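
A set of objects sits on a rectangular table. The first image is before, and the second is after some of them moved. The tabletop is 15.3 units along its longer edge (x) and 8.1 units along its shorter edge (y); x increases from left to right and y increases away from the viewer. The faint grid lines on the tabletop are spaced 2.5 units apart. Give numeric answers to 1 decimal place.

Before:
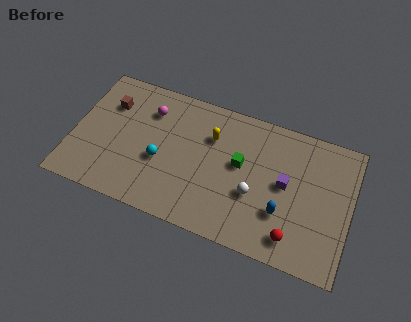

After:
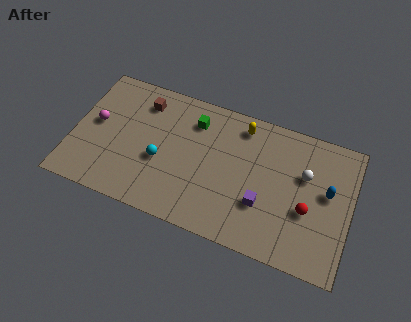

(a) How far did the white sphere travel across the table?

3.3

The white sphere was near (10.1, 3.1) before and (12.7, 5.2) after, so it travelled √(2.6² + 2.1²) ≈ 3.3 units.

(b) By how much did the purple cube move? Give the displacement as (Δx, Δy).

(-1.1, -1.6)

The purple cube was at about (11.7, 4.3) and moved to about (10.6, 2.7).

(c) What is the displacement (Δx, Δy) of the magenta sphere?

(-2.8, -1.7)

The magenta sphere was at about (4.0, 6.1) and moved to about (1.2, 4.4).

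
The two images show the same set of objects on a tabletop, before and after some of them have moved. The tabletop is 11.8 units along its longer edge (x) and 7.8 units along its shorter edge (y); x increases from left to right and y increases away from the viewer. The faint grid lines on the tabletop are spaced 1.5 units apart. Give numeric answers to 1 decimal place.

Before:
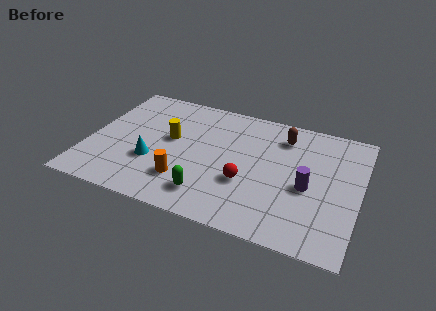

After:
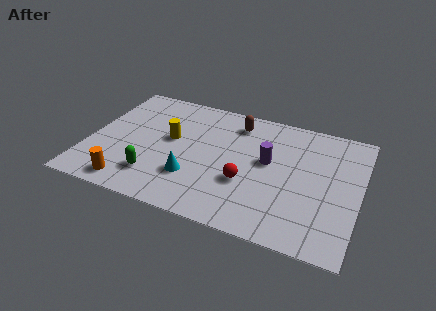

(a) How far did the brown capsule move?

2.1

The brown capsule moved from about (8.3, 6.2) to (6.2, 6.4), a distance of √(2.1² + 0.2²) ≈ 2.1.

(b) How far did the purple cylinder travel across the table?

2.1

The purple cylinder was near (9.6, 3.4) before and (7.8, 4.4) after, so it travelled √(1.8² + 1.0²) ≈ 2.1 units.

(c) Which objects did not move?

the yellow cylinder and the red sphere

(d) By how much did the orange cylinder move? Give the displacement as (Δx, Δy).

(-2.3, -1.0)

The orange cylinder was at about (4.4, 2.0) and moved to about (2.1, 1.0).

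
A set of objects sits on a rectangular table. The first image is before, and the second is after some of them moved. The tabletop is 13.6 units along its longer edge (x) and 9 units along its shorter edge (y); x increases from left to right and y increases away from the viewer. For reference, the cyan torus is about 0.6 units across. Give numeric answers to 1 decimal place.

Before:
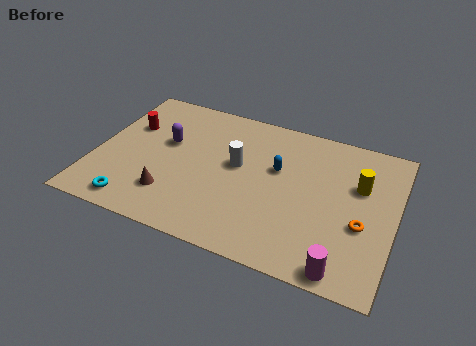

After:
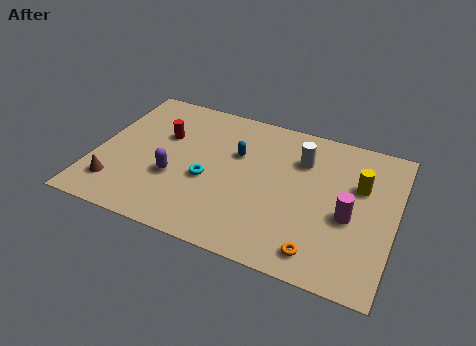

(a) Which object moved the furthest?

the cyan torus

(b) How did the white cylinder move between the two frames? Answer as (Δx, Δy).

(2.8, 1.4)

The white cylinder started near (6.4, 5.1) and ended near (9.2, 6.5).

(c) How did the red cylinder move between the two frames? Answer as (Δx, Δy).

(1.6, -0.1)

The red cylinder started near (1.3, 5.9) and ended near (2.9, 5.8).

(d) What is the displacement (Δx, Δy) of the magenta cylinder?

(0.0, 3.0)

The magenta cylinder started near (11.6, 0.8) and ended near (11.6, 3.8).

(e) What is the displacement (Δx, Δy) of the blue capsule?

(-1.9, 0.3)

From the two frames, the blue capsule sits at roughly (8.2, 5.5) before and (6.3, 5.8) after.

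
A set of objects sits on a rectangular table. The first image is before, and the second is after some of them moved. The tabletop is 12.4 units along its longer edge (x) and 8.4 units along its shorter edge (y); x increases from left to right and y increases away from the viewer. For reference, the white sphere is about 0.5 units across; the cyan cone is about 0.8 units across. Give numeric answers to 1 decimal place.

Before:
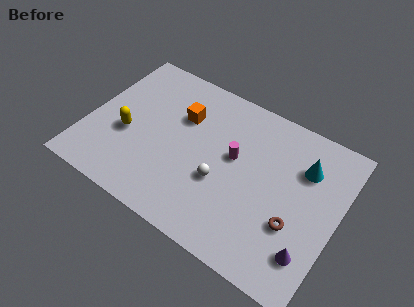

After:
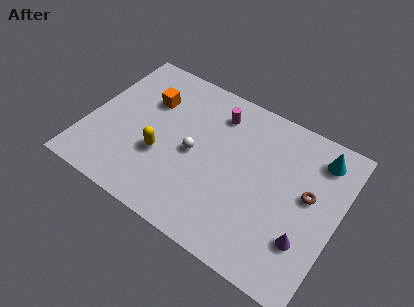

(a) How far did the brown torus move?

1.8

From (10.5, 2.9) to (10.9, 4.7), the brown torus covered √(0.4² + 1.8²) ≈ 1.8 units.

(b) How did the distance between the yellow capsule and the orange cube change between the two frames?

-0.4

They were about 3.3 units apart before and 2.9 after — 0.4 units closer together.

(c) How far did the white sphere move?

1.7

From (6.8, 3.2) to (5.3, 4.0), the white sphere covered √(1.5² + 0.8²) ≈ 1.7 units.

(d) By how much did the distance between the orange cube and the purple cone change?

+1.1

Before: roughly 8.0 units apart; after: 9.1. That's 1.1 units further apart.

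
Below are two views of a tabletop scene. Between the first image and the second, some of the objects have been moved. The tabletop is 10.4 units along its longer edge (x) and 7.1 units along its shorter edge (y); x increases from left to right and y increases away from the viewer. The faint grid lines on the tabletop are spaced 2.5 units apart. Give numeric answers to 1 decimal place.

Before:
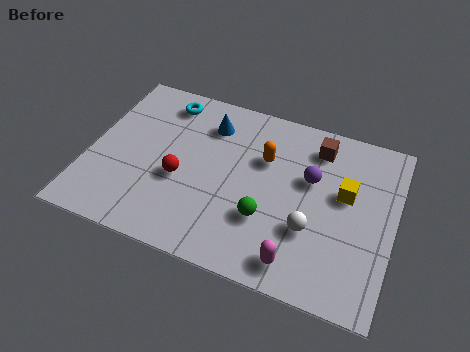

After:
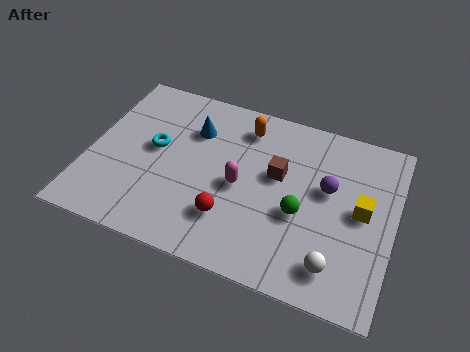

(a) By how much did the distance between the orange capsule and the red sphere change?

+0.7

Before: roughly 3.2 units apart; after: 3.9. That's 0.7 units further apart.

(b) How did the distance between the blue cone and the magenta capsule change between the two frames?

-3.2

They were about 5.7 units apart before and 2.5 after — 3.2 units closer together.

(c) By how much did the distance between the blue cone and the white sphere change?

+1.5

Before: roughly 4.9 units apart; after: 6.4. That's 1.5 units further apart.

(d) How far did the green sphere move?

1.3

The green sphere moved from about (6.2, 2.3) to (7.3, 2.9), a distance of √(1.1² + 0.6²) ≈ 1.3.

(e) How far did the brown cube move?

2.0

The brown cube moved from about (7.6, 5.8) to (6.4, 4.2), a distance of √(1.2² + 1.6²) ≈ 2.0.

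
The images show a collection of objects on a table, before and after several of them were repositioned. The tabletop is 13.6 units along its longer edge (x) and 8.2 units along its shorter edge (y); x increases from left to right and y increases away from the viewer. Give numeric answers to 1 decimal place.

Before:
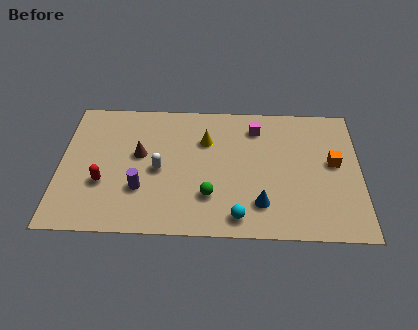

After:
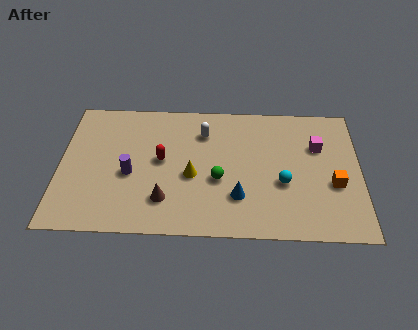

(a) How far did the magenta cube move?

3.0

From (8.9, 6.6) to (11.7, 5.5), the magenta cube covered √(2.8² + 1.1²) ≈ 3.0 units.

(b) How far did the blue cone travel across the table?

1.1

From (9.1, 1.9) to (8.1, 2.3), the blue cone covered √(1.0² + 0.4²) ≈ 1.1 units.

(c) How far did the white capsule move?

3.1

From (4.5, 3.8) to (6.5, 6.2), the white capsule covered √(2.0² + 2.4²) ≈ 3.1 units.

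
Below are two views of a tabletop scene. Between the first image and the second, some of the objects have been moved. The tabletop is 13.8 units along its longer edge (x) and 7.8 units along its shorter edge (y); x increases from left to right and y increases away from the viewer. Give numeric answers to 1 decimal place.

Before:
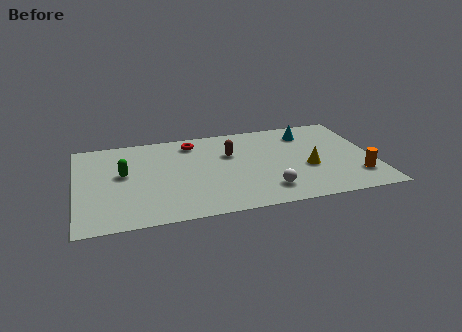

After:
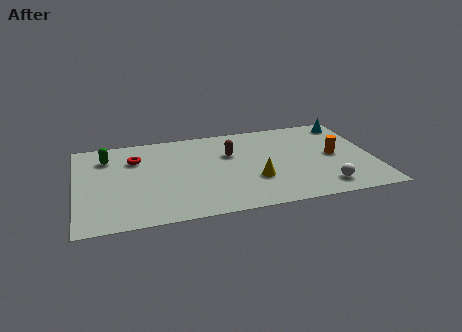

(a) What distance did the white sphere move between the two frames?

2.6

From (8.7, 1.6) to (11.3, 1.3), the white sphere covered √(2.6² + 0.3²) ≈ 2.6 units.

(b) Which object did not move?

the brown capsule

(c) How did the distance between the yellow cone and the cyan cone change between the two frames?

+3.1

They were about 3.1 units apart before and 6.2 after — 3.1 units further apart.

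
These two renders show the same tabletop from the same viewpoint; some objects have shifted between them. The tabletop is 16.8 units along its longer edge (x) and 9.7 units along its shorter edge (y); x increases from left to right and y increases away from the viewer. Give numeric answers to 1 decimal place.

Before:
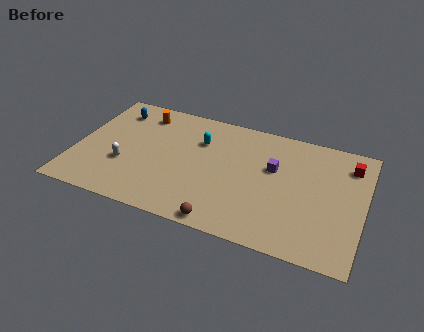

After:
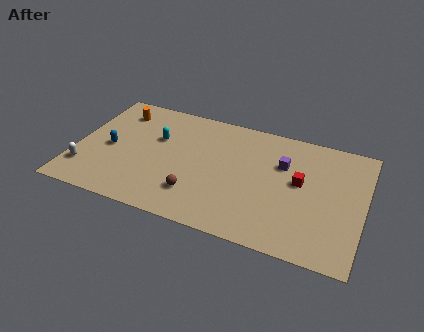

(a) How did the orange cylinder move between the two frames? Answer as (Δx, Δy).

(-1.4, -0.2)

From the two frames, the orange cylinder sits at roughly (3.5, 8.0) before and (2.1, 7.8) after.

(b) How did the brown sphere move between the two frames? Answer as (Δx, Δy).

(-1.8, 1.6)

The brown sphere was at about (9.1, 0.8) and moved to about (7.3, 2.4).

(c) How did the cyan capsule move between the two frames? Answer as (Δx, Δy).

(-2.5, -0.6)

The cyan capsule was at about (7.1, 6.8) and moved to about (4.6, 6.2).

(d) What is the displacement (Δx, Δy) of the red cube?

(-2.7, -2.3)

The red cube was at about (15.8, 7.7) and moved to about (13.1, 5.4).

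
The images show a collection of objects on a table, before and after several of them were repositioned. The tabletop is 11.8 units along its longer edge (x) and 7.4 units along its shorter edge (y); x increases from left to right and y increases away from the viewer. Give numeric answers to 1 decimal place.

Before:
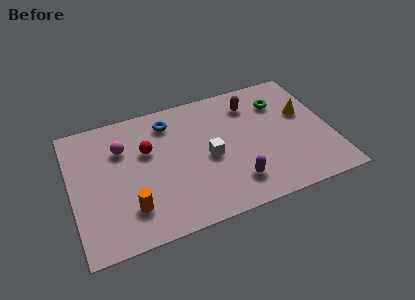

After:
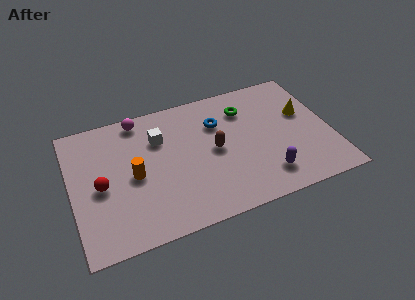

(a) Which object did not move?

the yellow cone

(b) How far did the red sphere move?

2.6

The red sphere moved from about (3.5, 4.7) to (1.3, 3.4), a distance of √(2.2² + 1.3²) ≈ 2.6.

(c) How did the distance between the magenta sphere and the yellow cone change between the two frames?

-0.6

Before: roughly 8.3 units apart; after: 7.7. That's 0.6 units closer together.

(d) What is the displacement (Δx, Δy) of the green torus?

(-1.6, 0.1)

The green torus started near (9.7, 5.5) and ended near (8.1, 5.6).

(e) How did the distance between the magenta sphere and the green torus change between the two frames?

-2.4

They were about 7.3 units apart before and 4.9 after — 2.4 units closer together.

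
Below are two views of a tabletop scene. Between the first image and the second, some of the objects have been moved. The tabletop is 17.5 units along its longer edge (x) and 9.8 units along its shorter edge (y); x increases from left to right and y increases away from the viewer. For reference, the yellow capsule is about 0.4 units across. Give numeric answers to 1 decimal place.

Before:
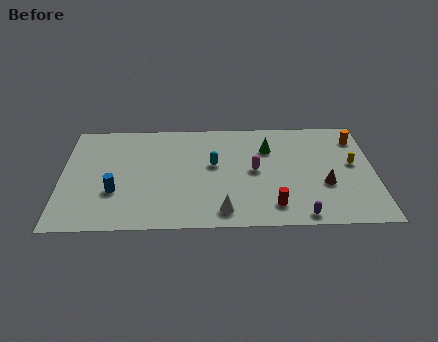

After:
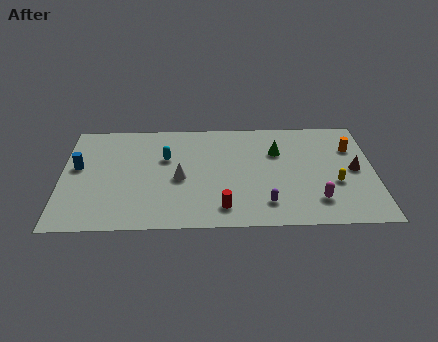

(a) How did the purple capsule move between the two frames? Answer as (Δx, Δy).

(-1.9, 1.1)

From the two frames, the purple capsule sits at roughly (13.3, 0.9) before and (11.4, 2.0) after.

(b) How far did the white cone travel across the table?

3.8

From (9.0, 1.4) to (6.6, 4.4), the white cone covered √(2.4² + 3.0²) ≈ 3.8 units.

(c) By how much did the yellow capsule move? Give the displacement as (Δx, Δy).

(-1.0, -1.7)

The yellow capsule started near (16.3, 5.4) and ended near (15.3, 3.7).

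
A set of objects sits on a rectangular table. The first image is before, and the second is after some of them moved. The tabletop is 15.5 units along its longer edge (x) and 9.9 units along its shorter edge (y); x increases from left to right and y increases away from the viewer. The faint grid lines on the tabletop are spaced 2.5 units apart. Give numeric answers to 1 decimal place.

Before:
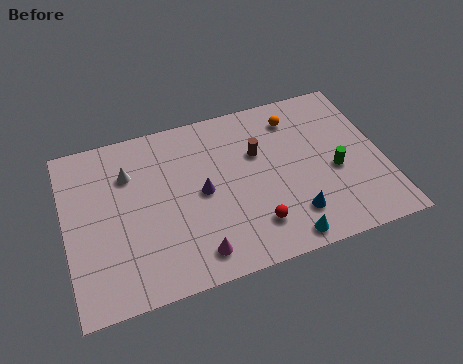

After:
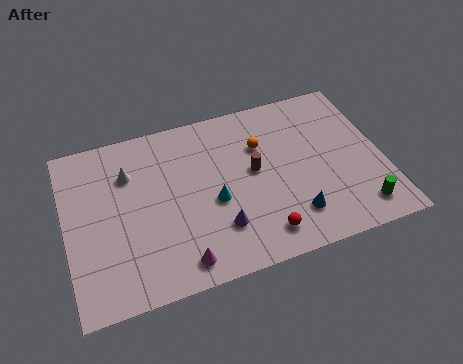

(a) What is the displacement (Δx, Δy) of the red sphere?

(0.3, -0.6)

From the two frames, the red sphere sits at roughly (8.9, 2.2) before and (9.2, 1.6) after.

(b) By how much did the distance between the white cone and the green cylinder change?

+1.8

The distance was about 10.3 in the first image and 12.1 in the second, so they moved 1.8 units further apart.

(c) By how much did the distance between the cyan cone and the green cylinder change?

+3.1

Before: roughly 4.3 units apart; after: 7.4. That's 3.1 units further apart.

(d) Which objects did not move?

the white cone and the blue cone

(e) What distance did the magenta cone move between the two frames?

0.8

The magenta cone moved from about (6.0, 1.5) to (5.2, 1.3), a distance of √(0.8² + 0.2²) ≈ 0.8.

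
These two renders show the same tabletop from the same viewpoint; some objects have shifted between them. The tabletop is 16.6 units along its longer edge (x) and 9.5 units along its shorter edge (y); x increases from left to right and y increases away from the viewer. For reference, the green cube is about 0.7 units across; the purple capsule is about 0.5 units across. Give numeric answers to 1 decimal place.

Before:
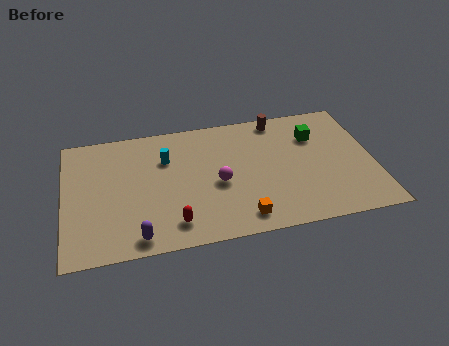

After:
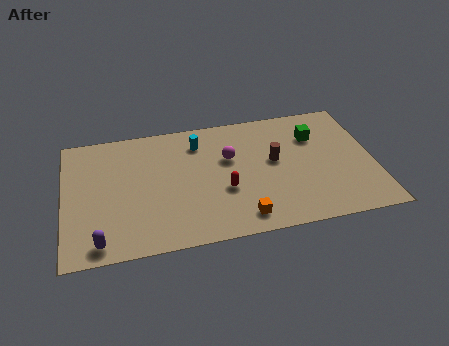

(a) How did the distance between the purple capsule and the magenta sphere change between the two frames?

+3.2

The distance was about 5.4 in the first image and 8.6 in the second, so they moved 3.2 units further apart.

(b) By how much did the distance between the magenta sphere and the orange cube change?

+1.6

The distance was about 3.0 in the first image and 4.6 in the second, so they moved 1.6 units further apart.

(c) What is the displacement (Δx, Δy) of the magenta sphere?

(0.7, 1.8)

From the two frames, the magenta sphere sits at roughly (8.2, 4.2) before and (8.9, 6.0) after.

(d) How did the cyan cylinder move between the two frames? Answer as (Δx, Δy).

(1.8, 0.9)

The cyan cylinder started near (5.5, 6.6) and ended near (7.3, 7.5).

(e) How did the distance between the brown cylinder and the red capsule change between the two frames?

-5.8

They were about 9.1 units apart before and 3.3 after — 5.8 units closer together.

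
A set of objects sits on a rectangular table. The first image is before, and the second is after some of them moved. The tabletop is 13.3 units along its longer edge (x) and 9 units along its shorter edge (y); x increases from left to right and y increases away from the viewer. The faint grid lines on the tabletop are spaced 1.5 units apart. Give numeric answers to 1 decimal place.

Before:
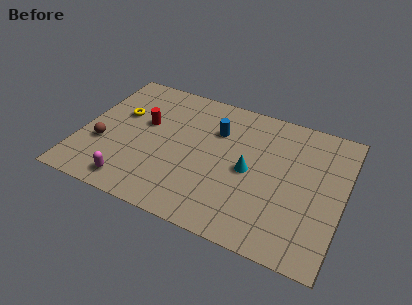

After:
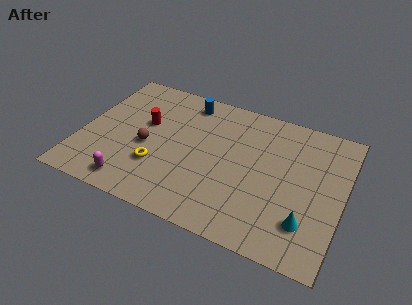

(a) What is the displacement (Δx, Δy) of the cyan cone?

(3.1, -2.1)

The cyan cone started near (8.6, 4.3) and ended near (11.7, 2.2).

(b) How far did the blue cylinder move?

2.2

From (6.7, 6.3) to (5.0, 7.7), the blue cylinder covered √(1.7² + 1.4²) ≈ 2.2 units.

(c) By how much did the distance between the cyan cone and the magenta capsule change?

+2.4

The distance was about 6.4 in the first image and 8.8 in the second, so they moved 2.4 units further apart.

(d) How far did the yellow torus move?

3.6

The yellow torus moved from about (1.8, 5.6) to (4.1, 2.8), a distance of √(2.3² + 2.8²) ≈ 3.6.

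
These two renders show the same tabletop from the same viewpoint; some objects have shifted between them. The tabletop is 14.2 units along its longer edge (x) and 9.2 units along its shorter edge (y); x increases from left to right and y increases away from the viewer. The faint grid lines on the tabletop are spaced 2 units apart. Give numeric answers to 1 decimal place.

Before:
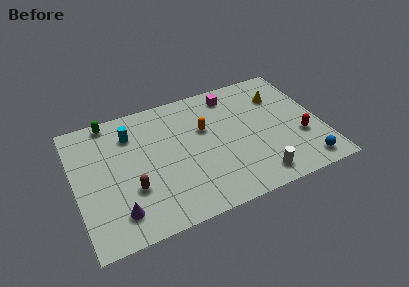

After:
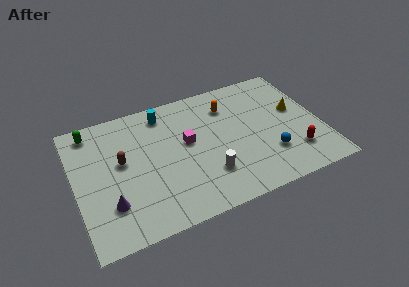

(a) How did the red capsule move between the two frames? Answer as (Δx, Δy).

(-0.5, -1.0)

The red capsule started near (12.9, 3.2) and ended near (12.4, 2.2).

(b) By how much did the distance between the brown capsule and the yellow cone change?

+0.5

They were about 9.7 units apart before and 10.2 after — 0.5 units further apart.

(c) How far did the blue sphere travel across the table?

2.4

From (12.9, 1.2) to (11.0, 2.6), the blue sphere covered √(1.9² + 1.4²) ≈ 2.4 units.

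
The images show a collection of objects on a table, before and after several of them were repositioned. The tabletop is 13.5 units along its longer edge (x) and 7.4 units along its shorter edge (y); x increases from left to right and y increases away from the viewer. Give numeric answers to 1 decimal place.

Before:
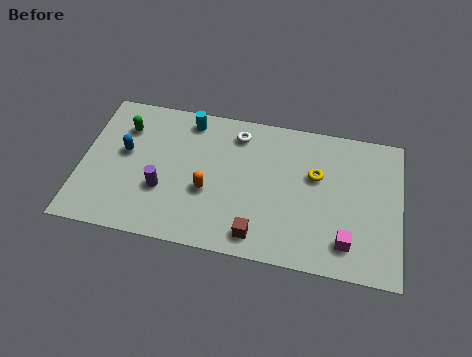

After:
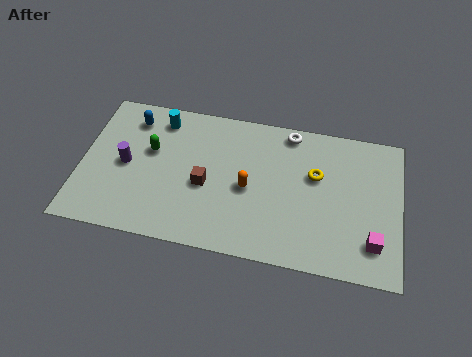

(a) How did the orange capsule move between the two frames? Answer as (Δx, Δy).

(1.7, 0.5)

The orange capsule was at about (5.4, 2.9) and moved to about (7.1, 3.4).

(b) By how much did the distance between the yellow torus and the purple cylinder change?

+1.4

Before: roughly 6.7 units apart; after: 8.1. That's 1.4 units further apart.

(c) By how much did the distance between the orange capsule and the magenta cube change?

-0.5

The distance was about 6.1 in the first image and 5.6 in the second, so they moved 0.5 units closer together.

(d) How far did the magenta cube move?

1.1

From (11.3, 1.5) to (12.4, 1.7), the magenta cube covered √(1.1² + 0.2²) ≈ 1.1 units.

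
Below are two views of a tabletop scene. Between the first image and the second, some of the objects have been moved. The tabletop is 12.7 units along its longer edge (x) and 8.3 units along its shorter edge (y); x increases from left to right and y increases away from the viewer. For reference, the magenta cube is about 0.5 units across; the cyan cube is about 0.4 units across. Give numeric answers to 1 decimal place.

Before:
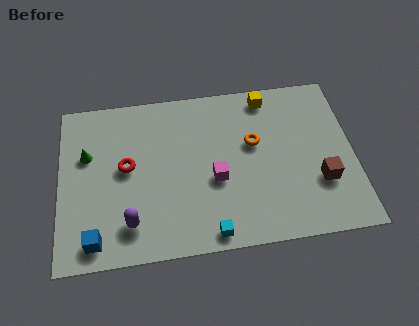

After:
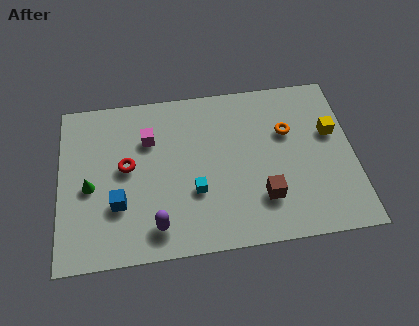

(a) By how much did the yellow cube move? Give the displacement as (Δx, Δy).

(2.7, -2.2)

The yellow cube started near (9.1, 7.3) and ended near (11.8, 5.1).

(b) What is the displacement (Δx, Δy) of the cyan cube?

(-0.6, 2.1)

The cyan cube started near (6.4, 0.8) and ended near (5.8, 2.9).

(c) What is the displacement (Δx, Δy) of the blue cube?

(1.0, 1.6)

The blue cube started near (1.5, 1.1) and ended near (2.5, 2.7).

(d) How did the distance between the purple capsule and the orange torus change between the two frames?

+0.7

The distance was about 6.3 in the first image and 7.0 in the second, so they moved 0.7 units further apart.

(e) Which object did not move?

the red torus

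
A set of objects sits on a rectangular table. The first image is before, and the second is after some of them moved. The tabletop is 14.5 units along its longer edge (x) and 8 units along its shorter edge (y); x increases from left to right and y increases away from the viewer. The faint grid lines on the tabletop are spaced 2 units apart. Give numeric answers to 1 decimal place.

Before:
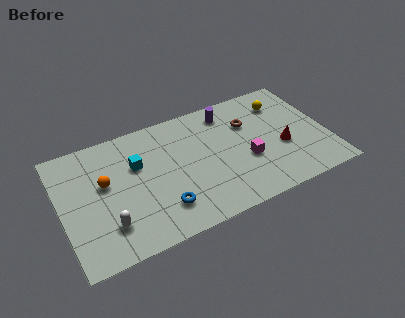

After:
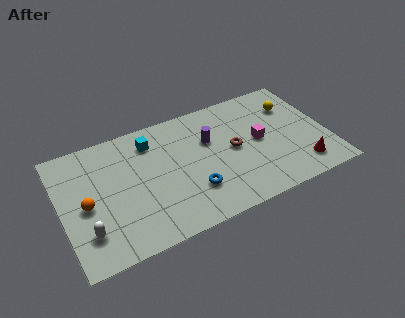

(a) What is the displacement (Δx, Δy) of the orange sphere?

(-1.1, -1.0)

From the two frames, the orange sphere sits at roughly (2.4, 4.7) before and (1.3, 3.7) after.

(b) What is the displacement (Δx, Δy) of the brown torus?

(-1.0, -1.4)

The brown torus started near (10.4, 5.5) and ended near (9.4, 4.1).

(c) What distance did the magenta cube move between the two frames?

1.3

The magenta cube moved from about (10.0, 3.1) to (10.8, 4.1), a distance of √(0.8² + 1.0²) ≈ 1.3.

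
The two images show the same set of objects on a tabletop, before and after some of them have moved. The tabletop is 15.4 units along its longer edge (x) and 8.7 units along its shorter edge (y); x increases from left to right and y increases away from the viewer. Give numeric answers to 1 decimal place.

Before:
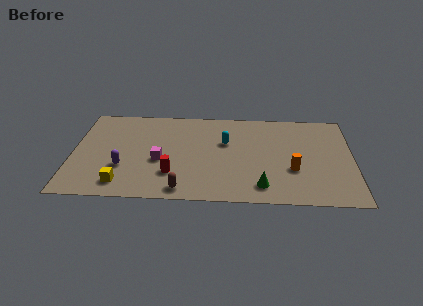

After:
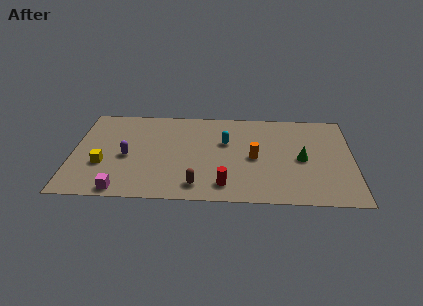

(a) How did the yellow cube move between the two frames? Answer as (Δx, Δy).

(-1.1, 1.7)

The yellow cube started near (2.8, 1.4) and ended near (1.7, 3.1).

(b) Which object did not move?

the cyan capsule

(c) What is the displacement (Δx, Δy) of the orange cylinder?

(-2.1, 1.0)

From the two frames, the orange cylinder sits at roughly (12.1, 3.1) before and (10.0, 4.1) after.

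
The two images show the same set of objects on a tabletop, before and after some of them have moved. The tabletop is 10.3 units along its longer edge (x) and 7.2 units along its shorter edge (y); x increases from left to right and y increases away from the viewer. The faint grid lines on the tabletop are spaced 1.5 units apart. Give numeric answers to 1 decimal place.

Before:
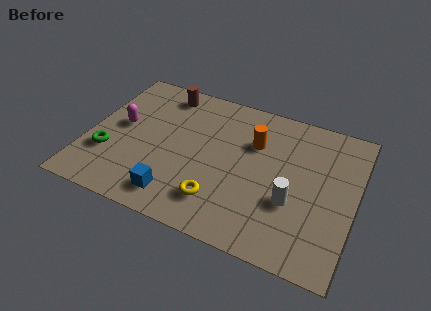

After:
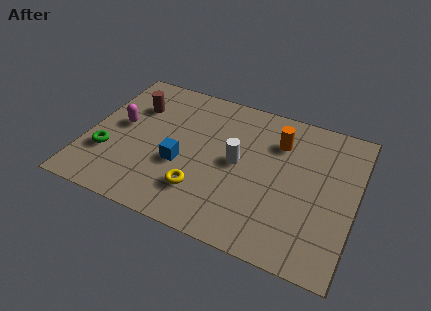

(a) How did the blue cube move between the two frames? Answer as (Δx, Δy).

(0.0, 1.6)

From the two frames, the blue cube sits at roughly (3.7, 1.2) before and (3.7, 2.8) after.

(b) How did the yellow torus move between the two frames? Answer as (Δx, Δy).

(-0.7, 0.2)

The yellow torus started near (5.3, 1.6) and ended near (4.6, 1.8).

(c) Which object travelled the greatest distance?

the white cylinder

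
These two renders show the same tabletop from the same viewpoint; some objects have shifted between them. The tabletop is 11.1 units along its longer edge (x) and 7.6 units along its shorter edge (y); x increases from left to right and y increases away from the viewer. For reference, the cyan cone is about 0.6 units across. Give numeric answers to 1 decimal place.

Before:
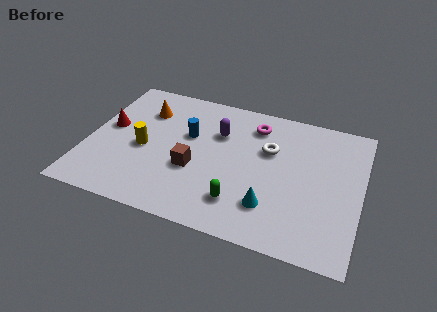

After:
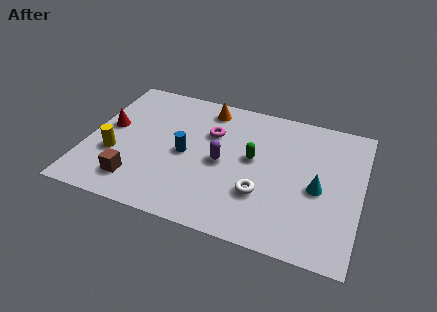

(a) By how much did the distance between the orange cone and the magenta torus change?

-3.1

The distance was about 4.5 in the first image and 1.4 in the second, so they moved 3.1 units closer together.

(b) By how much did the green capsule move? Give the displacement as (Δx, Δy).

(0.3, 2.5)

From the two frames, the green capsule sits at roughly (6.4, 1.7) before and (6.7, 4.2) after.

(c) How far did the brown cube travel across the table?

2.6

From (4.4, 2.9) to (2.2, 1.5), the brown cube covered √(2.2² + 1.4²) ≈ 2.6 units.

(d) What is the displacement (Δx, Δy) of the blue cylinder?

(0.0, -1.1)

The blue cylinder was at about (4.0, 4.7) and moved to about (4.0, 3.6).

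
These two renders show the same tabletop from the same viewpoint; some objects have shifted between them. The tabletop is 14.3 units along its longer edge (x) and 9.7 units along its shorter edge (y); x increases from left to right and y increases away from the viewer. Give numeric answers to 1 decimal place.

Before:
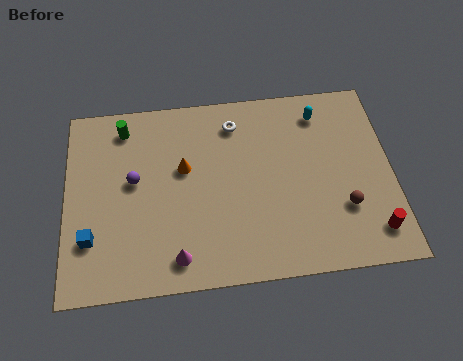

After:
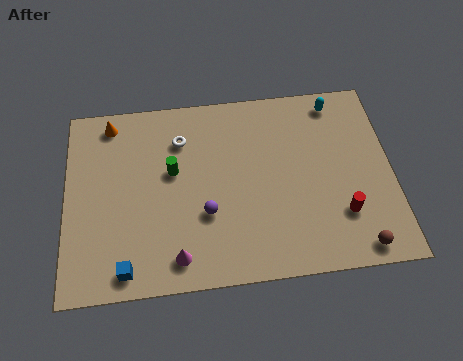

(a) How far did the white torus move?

2.5

The white torus was near (7.5, 7.9) before and (5.1, 7.3) after, so it travelled √(2.4² + 0.6²) ≈ 2.5 units.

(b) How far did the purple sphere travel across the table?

3.7

The purple sphere was near (3.0, 5.4) before and (6.1, 3.4) after, so it travelled √(3.1² + 2.0²) ≈ 3.7 units.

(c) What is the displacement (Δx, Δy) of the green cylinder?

(2.1, -2.5)

From the two frames, the green cylinder sits at roughly (2.6, 8.2) before and (4.7, 5.7) after.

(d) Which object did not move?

the magenta cone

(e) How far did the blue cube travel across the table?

2.2

The blue cube moved from about (1.1, 2.7) to (2.6, 1.1), a distance of √(1.5² + 1.6²) ≈ 2.2.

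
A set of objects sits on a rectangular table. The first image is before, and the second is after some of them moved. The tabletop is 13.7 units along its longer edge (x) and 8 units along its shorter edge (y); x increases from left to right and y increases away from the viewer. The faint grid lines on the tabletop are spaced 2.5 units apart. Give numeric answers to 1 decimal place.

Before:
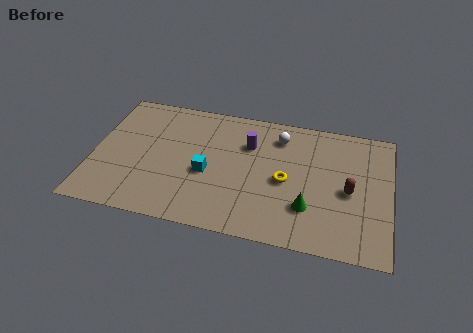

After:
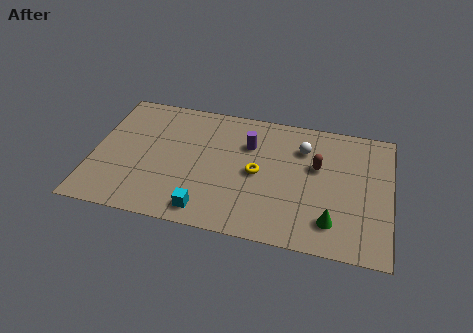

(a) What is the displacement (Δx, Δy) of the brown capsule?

(-1.5, 1.2)

From the two frames, the brown capsule sits at roughly (11.8, 3.7) before and (10.3, 4.9) after.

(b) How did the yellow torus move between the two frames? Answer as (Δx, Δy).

(-1.3, 0.2)

The yellow torus started near (8.9, 3.7) and ended near (7.6, 3.9).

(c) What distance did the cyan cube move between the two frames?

2.3

The cyan cube was near (5.3, 3.4) before and (5.4, 1.1) after, so it travelled √(0.1² + 2.3²) ≈ 2.3 units.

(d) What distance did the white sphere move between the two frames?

1.2

From (8.5, 6.4) to (9.6, 5.9), the white sphere covered √(1.1² + 0.5²) ≈ 1.2 units.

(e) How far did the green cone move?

1.3

The green cone was near (10.0, 2.3) before and (11.1, 1.7) after, so it travelled √(1.1² + 0.6²) ≈ 1.3 units.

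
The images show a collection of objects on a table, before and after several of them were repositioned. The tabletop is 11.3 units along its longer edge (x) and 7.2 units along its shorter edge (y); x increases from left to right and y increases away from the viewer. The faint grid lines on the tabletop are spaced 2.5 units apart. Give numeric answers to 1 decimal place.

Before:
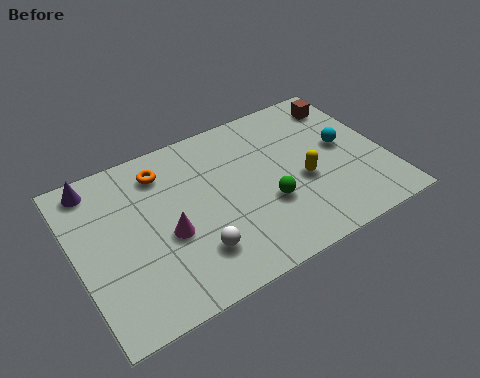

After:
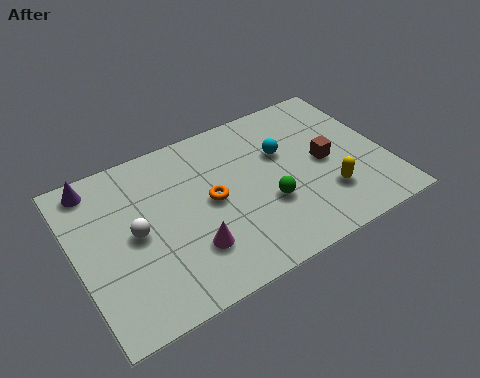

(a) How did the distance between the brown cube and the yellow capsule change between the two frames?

-2.1

Before: roughly 3.6 units apart; after: 1.5. That's 2.1 units closer together.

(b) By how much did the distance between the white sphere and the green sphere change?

+1.9

They were about 2.9 units apart before and 4.8 after — 1.9 units further apart.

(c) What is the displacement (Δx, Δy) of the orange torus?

(1.5, -2.1)

From the two frames, the orange torus sits at roughly (3.4, 5.8) before and (4.9, 3.7) after.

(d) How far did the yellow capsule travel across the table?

1.2

The yellow capsule moved from about (8.2, 3.0) to (8.9, 2.0), a distance of √(0.7² + 1.0²) ≈ 1.2.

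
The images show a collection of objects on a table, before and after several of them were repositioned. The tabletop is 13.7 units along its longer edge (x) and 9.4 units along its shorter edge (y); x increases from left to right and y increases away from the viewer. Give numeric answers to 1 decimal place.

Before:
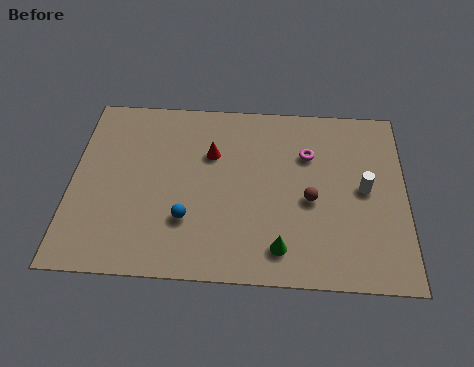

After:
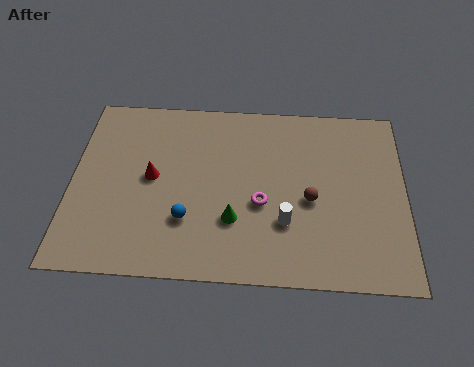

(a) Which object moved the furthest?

the white cylinder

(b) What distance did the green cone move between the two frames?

2.3

From (8.6, 1.6) to (6.7, 2.9), the green cone covered √(1.9² + 1.3²) ≈ 2.3 units.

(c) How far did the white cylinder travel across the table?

3.7

From (12.0, 4.8) to (8.8, 2.9), the white cylinder covered √(3.2² + 1.9²) ≈ 3.7 units.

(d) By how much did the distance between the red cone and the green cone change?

-1.6

Before: roughly 5.5 units apart; after: 3.9. That's 1.6 units closer together.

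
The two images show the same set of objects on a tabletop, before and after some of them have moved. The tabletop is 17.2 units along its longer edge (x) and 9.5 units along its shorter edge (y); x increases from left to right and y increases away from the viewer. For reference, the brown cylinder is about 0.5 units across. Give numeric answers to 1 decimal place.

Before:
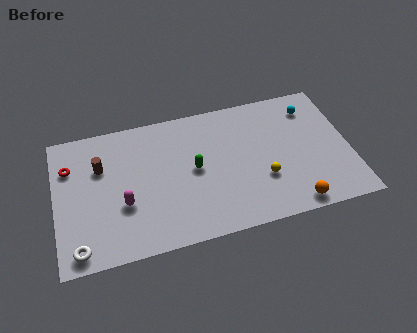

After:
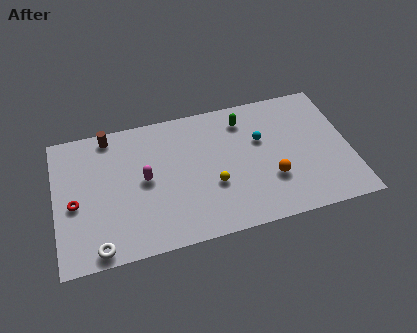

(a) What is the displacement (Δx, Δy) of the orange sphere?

(-1.1, 2.1)

The orange sphere started near (13.6, 1.0) and ended near (12.5, 3.1).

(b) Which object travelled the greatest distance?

the green capsule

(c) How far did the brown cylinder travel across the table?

2.2

The brown cylinder was near (2.7, 6.4) before and (3.3, 8.5) after, so it travelled √(0.6² + 2.1²) ≈ 2.2 units.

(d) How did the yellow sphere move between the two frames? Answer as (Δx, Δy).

(-2.9, 0.3)

The yellow sphere was at about (12.0, 3.2) and moved to about (9.1, 3.5).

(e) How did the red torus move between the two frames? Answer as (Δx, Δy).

(0.2, -2.6)

The red torus was at about (0.9, 6.8) and moved to about (1.1, 4.2).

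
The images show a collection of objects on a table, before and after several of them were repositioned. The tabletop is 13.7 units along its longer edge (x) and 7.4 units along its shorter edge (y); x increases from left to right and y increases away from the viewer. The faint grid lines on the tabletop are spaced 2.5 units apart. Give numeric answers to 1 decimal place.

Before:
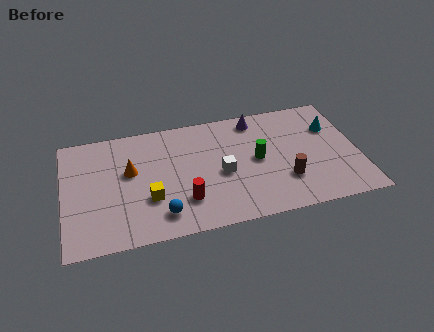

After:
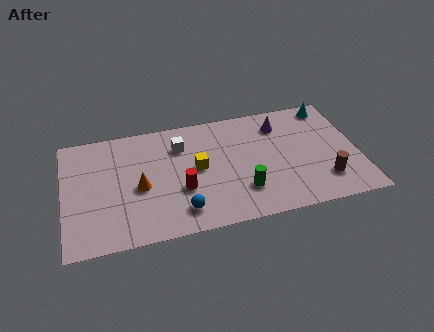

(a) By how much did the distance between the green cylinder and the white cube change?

+2.6

The distance was about 1.8 in the first image and 4.4 in the second, so they moved 2.6 units further apart.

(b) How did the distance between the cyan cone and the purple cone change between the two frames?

-1.2

Before: roughly 3.7 units apart; after: 2.5. That's 1.2 units closer together.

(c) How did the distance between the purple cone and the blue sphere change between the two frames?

-0.3

They were about 6.9 units apart before and 6.6 after — 0.3 units closer together.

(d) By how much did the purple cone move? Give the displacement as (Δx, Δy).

(1.1, -0.6)

The purple cone started near (9.1, 6.4) and ended near (10.2, 5.8).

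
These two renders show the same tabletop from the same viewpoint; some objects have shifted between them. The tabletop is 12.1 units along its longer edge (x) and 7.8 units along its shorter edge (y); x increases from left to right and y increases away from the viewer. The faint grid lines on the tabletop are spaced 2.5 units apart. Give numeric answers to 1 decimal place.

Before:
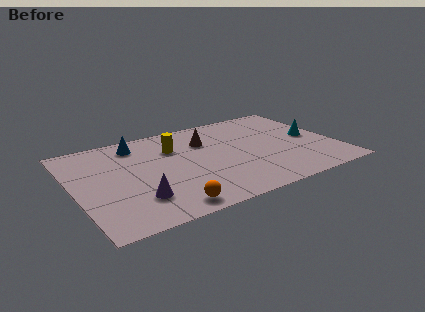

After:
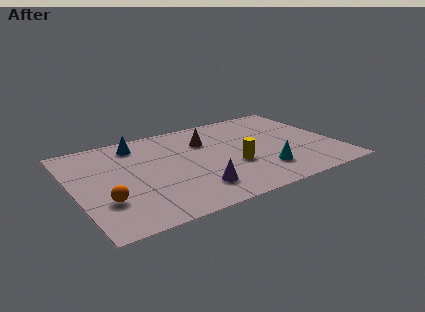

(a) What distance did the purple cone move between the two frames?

2.6

The purple cone moved from about (2.6, 2.0) to (5.2, 1.7), a distance of √(2.6² + 0.3²) ≈ 2.6.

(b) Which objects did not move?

the brown cone and the blue cone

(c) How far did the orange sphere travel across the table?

3.0

From (3.8, 0.9) to (1.2, 2.4), the orange sphere covered √(2.6² + 1.5²) ≈ 3.0 units.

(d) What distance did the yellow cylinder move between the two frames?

3.5

The yellow cylinder was near (4.8, 5.5) before and (7.2, 2.9) after, so it travelled √(2.4² + 2.6²) ≈ 3.5 units.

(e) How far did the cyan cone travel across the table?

3.4

The cyan cone moved from about (11.1, 3.9) to (8.4, 1.9), a distance of √(2.7² + 2.0²) ≈ 3.4.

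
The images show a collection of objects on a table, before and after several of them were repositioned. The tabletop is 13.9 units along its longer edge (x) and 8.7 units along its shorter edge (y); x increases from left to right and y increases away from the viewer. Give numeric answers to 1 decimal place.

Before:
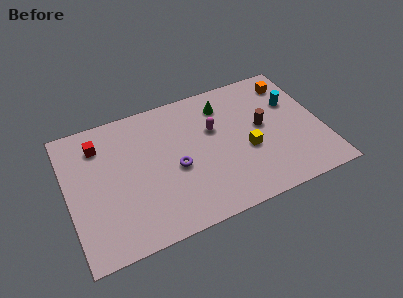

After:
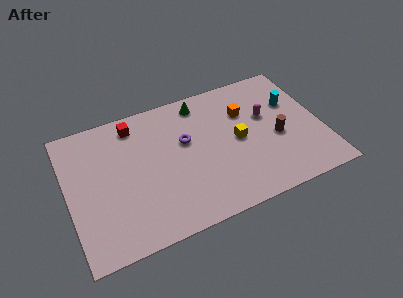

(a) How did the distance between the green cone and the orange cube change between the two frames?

-1.1

Before: roughly 3.8 units apart; after: 2.7. That's 1.1 units closer together.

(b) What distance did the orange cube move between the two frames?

2.9

The orange cube moved from about (12.6, 7.1) to (9.9, 6.0), a distance of √(2.7² + 1.1²) ≈ 2.9.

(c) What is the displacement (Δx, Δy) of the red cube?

(2.0, 0.6)

The red cube started near (1.9, 6.8) and ended near (3.9, 7.4).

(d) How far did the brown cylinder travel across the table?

1.2

The brown cylinder moved from about (10.7, 4.7) to (11.4, 3.7), a distance of √(0.7² + 1.0²) ≈ 1.2.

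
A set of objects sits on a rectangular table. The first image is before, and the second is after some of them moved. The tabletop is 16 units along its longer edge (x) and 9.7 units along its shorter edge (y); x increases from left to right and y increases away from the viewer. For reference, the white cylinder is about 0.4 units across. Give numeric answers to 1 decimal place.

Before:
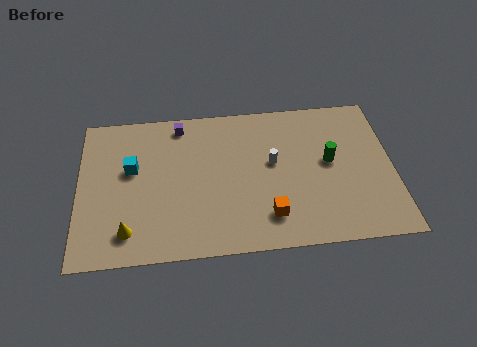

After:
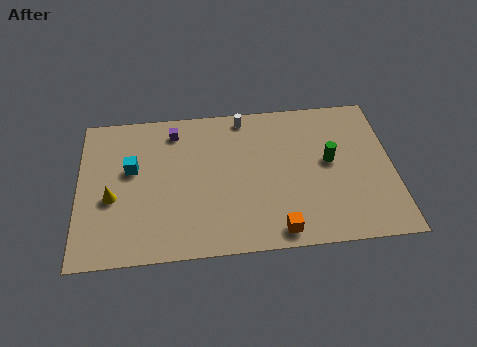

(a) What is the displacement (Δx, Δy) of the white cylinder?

(-1.4, 3.2)

From the two frames, the white cylinder sits at roughly (9.9, 5.5) before and (8.5, 8.7) after.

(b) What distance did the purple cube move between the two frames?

0.5

The purple cube moved from about (5.2, 8.5) to (4.9, 8.1), a distance of √(0.3² + 0.4²) ≈ 0.5.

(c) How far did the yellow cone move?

2.3

From (2.5, 1.8) to (1.7, 4.0), the yellow cone covered √(0.8² + 2.2²) ≈ 2.3 units.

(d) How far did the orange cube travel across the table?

1.1

From (9.6, 2.1) to (10.0, 1.1), the orange cube covered √(0.4² + 1.0²) ≈ 1.1 units.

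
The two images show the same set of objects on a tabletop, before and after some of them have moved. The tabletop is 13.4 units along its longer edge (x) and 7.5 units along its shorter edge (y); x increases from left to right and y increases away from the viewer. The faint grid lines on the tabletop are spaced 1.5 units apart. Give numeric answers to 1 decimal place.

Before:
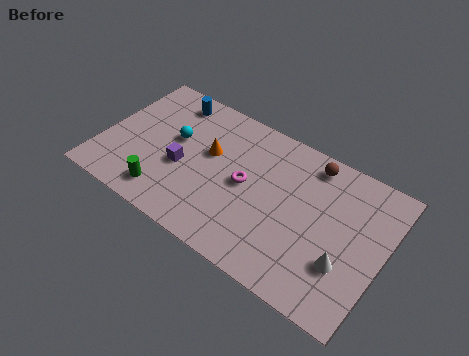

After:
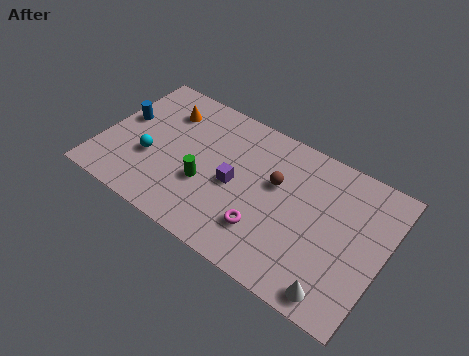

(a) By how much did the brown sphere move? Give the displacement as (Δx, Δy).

(-1.4, -1.9)

The brown sphere was at about (9.6, 6.5) and moved to about (8.2, 4.6).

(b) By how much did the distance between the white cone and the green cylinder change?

-1.6

Before: roughly 8.5 units apart; after: 6.9. That's 1.6 units closer together.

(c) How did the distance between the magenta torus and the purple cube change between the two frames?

-0.8

Before: roughly 3.1 units apart; after: 2.3. That's 0.8 units closer together.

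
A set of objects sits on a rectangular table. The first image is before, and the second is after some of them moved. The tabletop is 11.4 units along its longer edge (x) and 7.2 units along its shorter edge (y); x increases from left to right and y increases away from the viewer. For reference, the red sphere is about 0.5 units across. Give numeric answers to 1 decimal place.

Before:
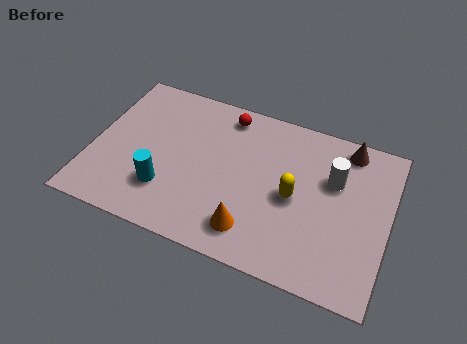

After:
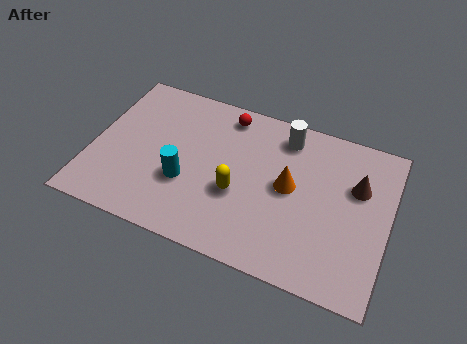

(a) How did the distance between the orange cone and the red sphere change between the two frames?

-1.4

They were about 5.0 units apart before and 3.6 after — 1.4 units closer together.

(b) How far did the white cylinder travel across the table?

2.4

The white cylinder was near (9.2, 4.7) before and (7.2, 6.0) after, so it travelled √(2.0² + 1.3²) ≈ 2.4 units.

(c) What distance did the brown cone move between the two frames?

1.7

The brown cone moved from about (9.6, 6.3) to (10.1, 4.7), a distance of √(0.5² + 1.6²) ≈ 1.7.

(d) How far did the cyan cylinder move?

0.9

The cyan cylinder moved from about (3.0, 2.0) to (3.7, 2.6), a distance of √(0.7² + 0.6²) ≈ 0.9.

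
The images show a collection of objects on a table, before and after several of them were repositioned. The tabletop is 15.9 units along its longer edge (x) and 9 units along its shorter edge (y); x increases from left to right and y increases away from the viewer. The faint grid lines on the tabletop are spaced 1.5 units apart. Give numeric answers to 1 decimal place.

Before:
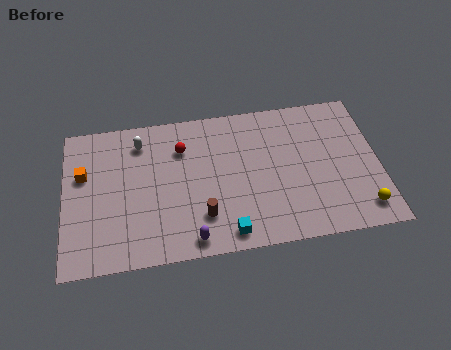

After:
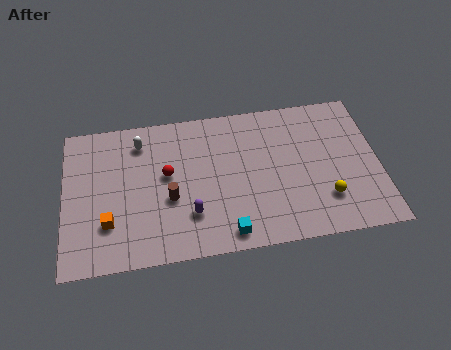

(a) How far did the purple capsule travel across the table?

1.5

The purple capsule was near (6.3, 1.0) before and (6.3, 2.5) after, so it travelled √(0.0² + 1.5²) ≈ 1.5 units.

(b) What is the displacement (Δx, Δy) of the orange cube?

(1.2, -3.1)

The orange cube started near (1.0, 5.7) and ended near (2.2, 2.6).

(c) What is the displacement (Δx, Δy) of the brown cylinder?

(-1.6, 1.3)

The brown cylinder started near (6.9, 2.3) and ended near (5.3, 3.6).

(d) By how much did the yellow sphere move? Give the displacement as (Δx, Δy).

(-1.8, 0.9)

From the two frames, the yellow sphere sits at roughly (14.9, 1.5) before and (13.1, 2.4) after.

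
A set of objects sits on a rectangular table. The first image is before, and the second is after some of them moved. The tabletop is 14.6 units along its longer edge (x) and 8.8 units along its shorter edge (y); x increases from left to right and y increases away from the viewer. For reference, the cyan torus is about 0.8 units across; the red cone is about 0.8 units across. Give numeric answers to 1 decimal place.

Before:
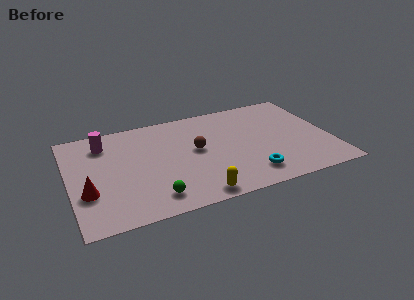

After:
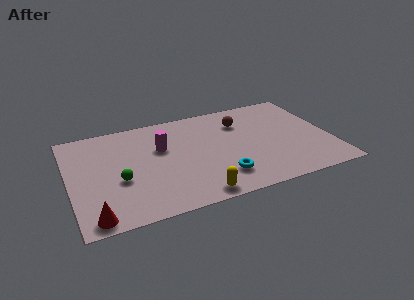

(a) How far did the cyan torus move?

1.6

The cyan torus was near (9.8, 1.7) before and (8.2, 2.0) after, so it travelled √(1.6² + 0.3²) ≈ 1.6 units.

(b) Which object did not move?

the yellow capsule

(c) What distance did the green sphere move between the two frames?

2.6

The green sphere was near (4.4, 1.5) before and (2.7, 3.5) after, so it travelled √(1.7² + 2.0²) ≈ 2.6 units.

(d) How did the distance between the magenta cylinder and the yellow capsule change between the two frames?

-2.7

The distance was about 7.6 in the first image and 4.9 in the second, so they moved 2.7 units closer together.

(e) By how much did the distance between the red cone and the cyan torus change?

-1.8

Before: roughly 9.0 units apart; after: 7.2. That's 1.8 units closer together.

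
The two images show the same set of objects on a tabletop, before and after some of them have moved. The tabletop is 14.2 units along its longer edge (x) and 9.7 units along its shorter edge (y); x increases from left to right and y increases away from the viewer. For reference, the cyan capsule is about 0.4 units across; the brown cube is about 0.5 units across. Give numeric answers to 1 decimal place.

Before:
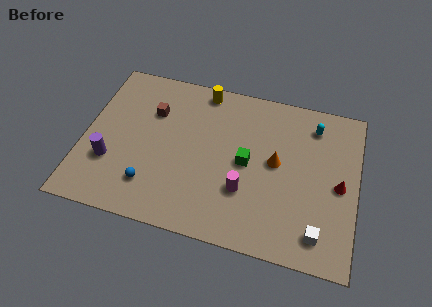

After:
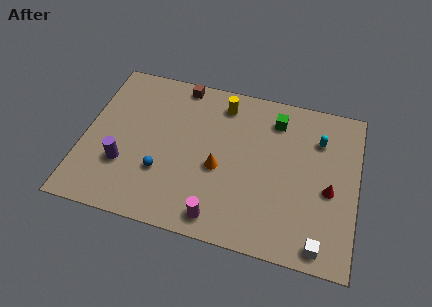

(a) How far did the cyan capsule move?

0.9

The cyan capsule was near (11.8, 7.9) before and (12.1, 7.1) after, so it travelled √(0.3² + 0.8²) ≈ 0.9 units.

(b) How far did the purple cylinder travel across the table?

0.7

The purple cylinder was near (1.5, 3.1) before and (2.2, 3.1) after, so it travelled √(0.7² + 0.0²) ≈ 0.7 units.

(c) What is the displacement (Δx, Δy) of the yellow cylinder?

(1.1, -0.6)

From the two frames, the yellow cylinder sits at roughly (5.9, 8.7) before and (7.0, 8.1) after.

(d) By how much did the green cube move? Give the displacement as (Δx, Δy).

(1.3, 3.0)

From the two frames, the green cube sits at roughly (8.5, 4.8) before and (9.8, 7.8) after.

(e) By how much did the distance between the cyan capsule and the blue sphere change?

-1.0

Before: roughly 9.9 units apart; after: 8.9. That's 1.0 units closer together.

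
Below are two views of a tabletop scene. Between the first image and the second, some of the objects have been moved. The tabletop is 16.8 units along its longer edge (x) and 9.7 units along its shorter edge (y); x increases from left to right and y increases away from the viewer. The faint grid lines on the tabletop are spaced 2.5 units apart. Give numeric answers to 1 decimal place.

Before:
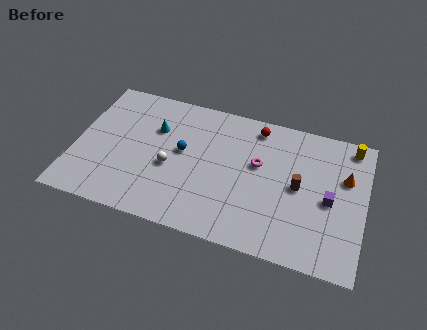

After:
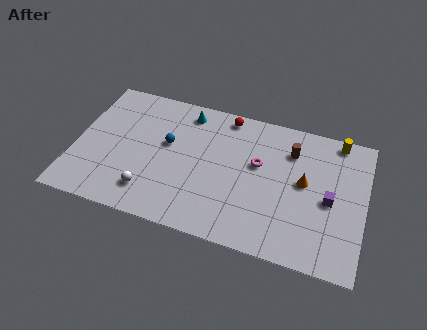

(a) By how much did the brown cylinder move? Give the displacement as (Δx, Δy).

(-0.6, 2.4)

From the two frames, the brown cylinder sits at roughly (13.0, 4.9) before and (12.4, 7.3) after.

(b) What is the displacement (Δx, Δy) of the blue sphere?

(-0.9, 0.3)

The blue sphere was at about (6.2, 5.4) and moved to about (5.3, 5.7).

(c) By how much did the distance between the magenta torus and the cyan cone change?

-1.1

Before: roughly 6.2 units apart; after: 5.1. That's 1.1 units closer together.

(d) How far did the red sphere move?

1.8

From (10.3, 8.4) to (8.5, 8.7), the red sphere covered √(1.8² + 0.3²) ≈ 1.8 units.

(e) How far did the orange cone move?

2.5

From (15.6, 6.3) to (13.3, 5.3), the orange cone covered √(2.3² + 1.0²) ≈ 2.5 units.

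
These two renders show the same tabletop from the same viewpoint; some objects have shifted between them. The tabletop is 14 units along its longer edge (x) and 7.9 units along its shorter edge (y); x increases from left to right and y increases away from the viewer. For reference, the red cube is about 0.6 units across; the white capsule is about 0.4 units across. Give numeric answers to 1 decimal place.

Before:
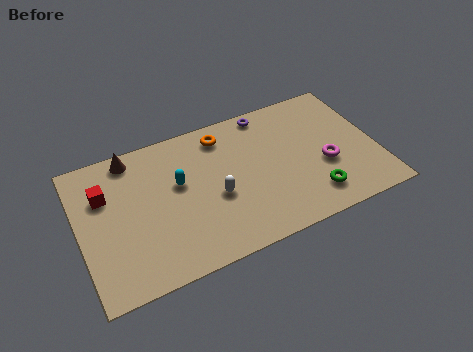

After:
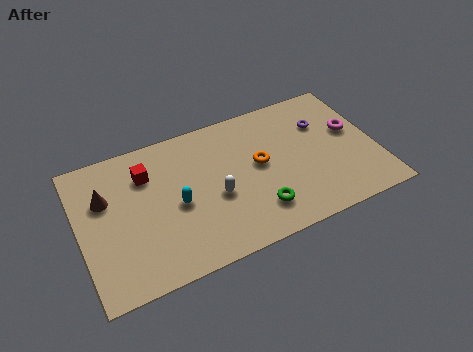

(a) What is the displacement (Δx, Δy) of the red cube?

(2.0, 0.4)

The red cube was at about (1.3, 5.4) and moved to about (3.3, 5.8).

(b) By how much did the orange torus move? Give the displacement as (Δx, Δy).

(1.5, -2.3)

The orange torus was at about (7.0, 6.6) and moved to about (8.5, 4.3).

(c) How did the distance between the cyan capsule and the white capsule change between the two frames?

-0.3

Before: roughly 2.1 units apart; after: 1.8. That's 0.3 units closer together.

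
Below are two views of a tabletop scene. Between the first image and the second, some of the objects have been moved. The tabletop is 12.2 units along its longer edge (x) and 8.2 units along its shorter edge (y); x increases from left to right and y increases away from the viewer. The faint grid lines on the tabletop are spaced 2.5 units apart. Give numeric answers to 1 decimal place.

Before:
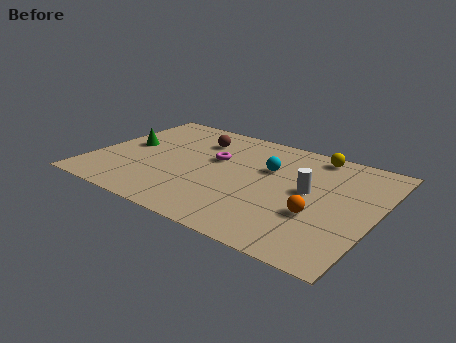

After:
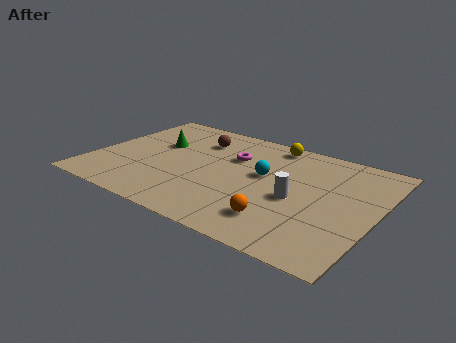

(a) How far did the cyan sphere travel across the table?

0.6

The cyan sphere was near (7.4, 5.3) before and (7.3, 4.7) after, so it travelled √(0.1² + 0.6²) ≈ 0.6 units.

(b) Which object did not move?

the brown sphere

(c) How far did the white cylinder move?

0.9

The white cylinder was near (9.3, 4.4) before and (8.9, 3.6) after, so it travelled √(0.4² + 0.8²) ≈ 0.9 units.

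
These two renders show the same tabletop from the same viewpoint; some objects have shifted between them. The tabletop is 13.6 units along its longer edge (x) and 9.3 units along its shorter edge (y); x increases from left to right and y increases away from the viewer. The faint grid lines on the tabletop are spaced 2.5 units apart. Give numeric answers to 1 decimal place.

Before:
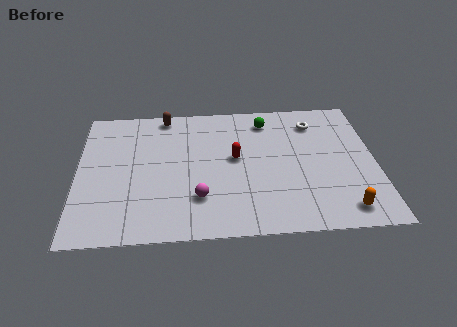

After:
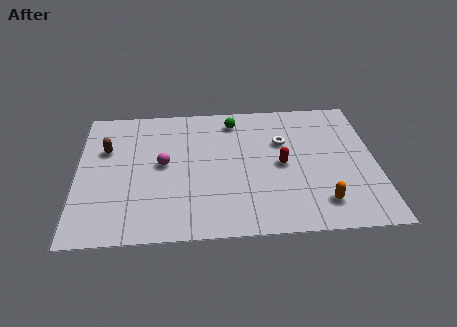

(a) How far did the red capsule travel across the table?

2.2

The red capsule moved from about (7.2, 5.1) to (9.3, 4.5), a distance of √(2.1² + 0.6²) ≈ 2.2.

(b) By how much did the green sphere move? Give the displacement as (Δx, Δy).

(-1.5, 0.1)

The green sphere was at about (8.7, 7.7) and moved to about (7.2, 7.8).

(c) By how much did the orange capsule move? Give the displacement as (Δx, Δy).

(-1.0, 0.5)

The orange capsule was at about (12.0, 1.3) and moved to about (11.0, 1.8).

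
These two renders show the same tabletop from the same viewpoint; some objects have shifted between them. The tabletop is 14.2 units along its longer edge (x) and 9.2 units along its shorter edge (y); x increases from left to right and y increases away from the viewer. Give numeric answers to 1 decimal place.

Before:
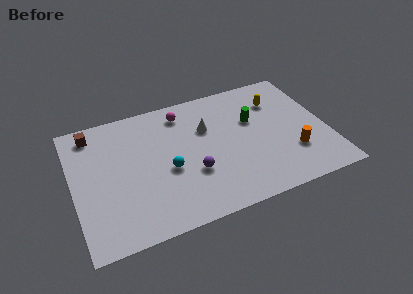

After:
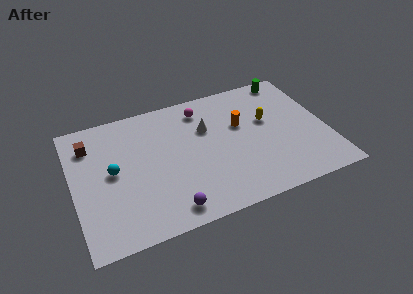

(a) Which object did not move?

the white cone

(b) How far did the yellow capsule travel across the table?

1.5

The yellow capsule moved from about (11.7, 6.8) to (11.0, 5.5), a distance of √(0.7² + 1.3²) ≈ 1.5.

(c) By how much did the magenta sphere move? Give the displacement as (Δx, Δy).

(1.1, -0.1)

The magenta sphere was at about (6.4, 7.7) and moved to about (7.5, 7.6).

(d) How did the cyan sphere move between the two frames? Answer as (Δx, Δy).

(-3.0, 0.9)

From the two frames, the cyan sphere sits at roughly (5.2, 3.9) before and (2.2, 4.8) after.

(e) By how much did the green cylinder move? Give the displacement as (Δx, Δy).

(2.4, 2.5)

The green cylinder was at about (10.2, 5.8) and moved to about (12.6, 8.3).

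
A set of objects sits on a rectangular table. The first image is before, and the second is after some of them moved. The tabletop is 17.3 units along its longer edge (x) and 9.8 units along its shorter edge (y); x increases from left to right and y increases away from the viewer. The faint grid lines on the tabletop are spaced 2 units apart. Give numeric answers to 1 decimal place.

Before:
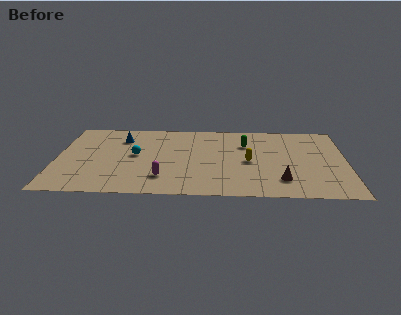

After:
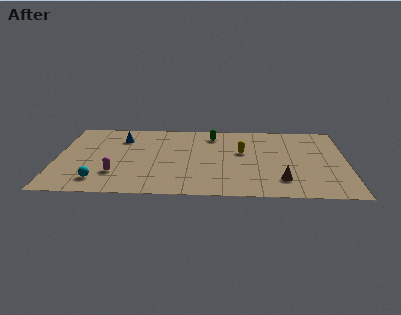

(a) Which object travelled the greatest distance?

the cyan sphere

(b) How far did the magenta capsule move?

2.8

From (6.4, 2.3) to (3.6, 2.7), the magenta capsule covered √(2.8² + 0.4²) ≈ 2.8 units.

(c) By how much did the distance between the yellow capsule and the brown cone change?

+1.2

They were about 3.1 units apart before and 4.3 after — 1.2 units further apart.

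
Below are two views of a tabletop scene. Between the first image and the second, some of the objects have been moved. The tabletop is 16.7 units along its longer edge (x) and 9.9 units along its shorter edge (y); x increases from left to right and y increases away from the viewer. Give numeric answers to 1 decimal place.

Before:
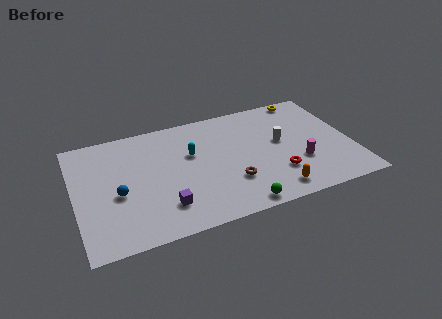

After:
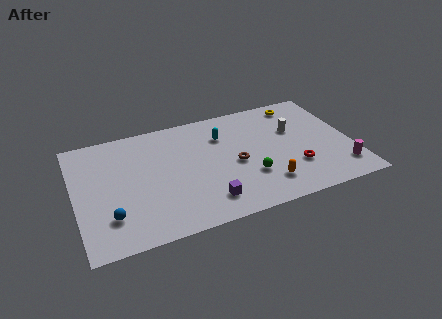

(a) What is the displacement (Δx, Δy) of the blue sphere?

(-0.6, -1.7)

The blue sphere was at about (2.5, 4.2) and moved to about (1.9, 2.5).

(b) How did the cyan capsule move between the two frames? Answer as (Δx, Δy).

(2.0, 1.0)

The cyan capsule started near (7.1, 6.2) and ended near (9.1, 7.2).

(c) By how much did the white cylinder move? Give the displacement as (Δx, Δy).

(0.9, 0.8)

The white cylinder was at about (12.5, 5.5) and moved to about (13.4, 6.3).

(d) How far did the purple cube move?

2.5

From (5.1, 2.3) to (7.6, 1.9), the purple cube covered √(2.5² + 0.4²) ≈ 2.5 units.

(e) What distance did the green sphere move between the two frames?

2.4

The green sphere was near (9.4, 0.9) before and (10.3, 3.1) after, so it travelled √(0.9² + 2.2²) ≈ 2.4 units.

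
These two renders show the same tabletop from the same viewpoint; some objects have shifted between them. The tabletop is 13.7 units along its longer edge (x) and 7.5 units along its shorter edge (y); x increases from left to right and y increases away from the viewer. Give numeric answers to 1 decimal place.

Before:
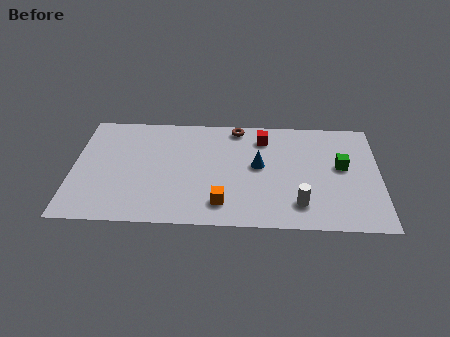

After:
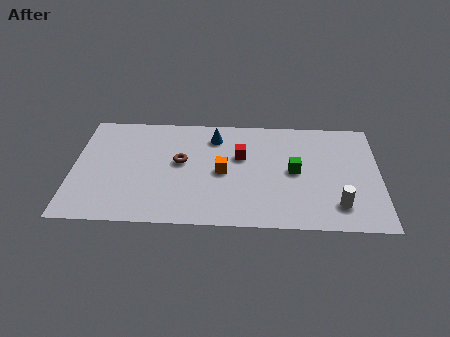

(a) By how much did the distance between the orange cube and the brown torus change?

-3.2

The distance was about 5.2 in the first image and 2.0 in the second, so they moved 3.2 units closer together.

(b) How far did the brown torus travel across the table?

3.5

The brown torus was near (7.3, 6.7) before and (4.8, 4.2) after, so it travelled √(2.5² + 2.5²) ≈ 3.5 units.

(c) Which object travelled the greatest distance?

the brown torus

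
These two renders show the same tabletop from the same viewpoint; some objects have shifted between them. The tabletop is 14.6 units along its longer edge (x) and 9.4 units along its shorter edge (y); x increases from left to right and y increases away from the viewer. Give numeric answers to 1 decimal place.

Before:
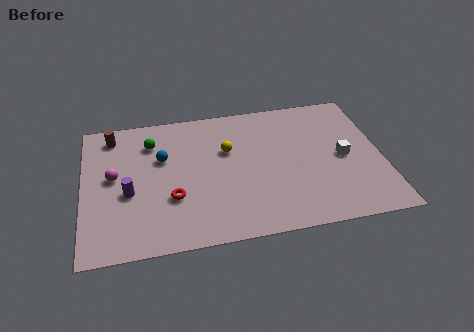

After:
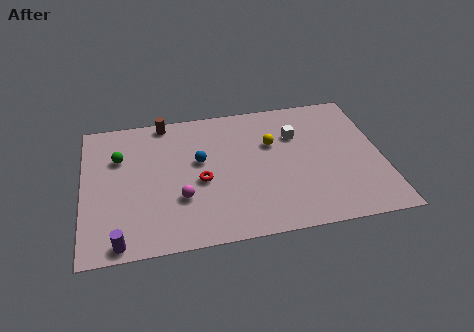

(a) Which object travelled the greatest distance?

the magenta sphere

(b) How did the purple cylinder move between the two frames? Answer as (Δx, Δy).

(-0.5, -3.1)

The purple cylinder started near (2.2, 3.9) and ended near (1.7, 0.8).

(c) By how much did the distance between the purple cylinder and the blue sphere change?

+3.5

They were about 2.7 units apart before and 6.2 after — 3.5 units further apart.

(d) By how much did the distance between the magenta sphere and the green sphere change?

+1.6

Before: roughly 2.8 units apart; after: 4.4. That's 1.6 units further apart.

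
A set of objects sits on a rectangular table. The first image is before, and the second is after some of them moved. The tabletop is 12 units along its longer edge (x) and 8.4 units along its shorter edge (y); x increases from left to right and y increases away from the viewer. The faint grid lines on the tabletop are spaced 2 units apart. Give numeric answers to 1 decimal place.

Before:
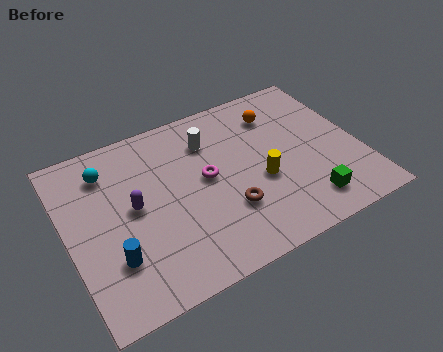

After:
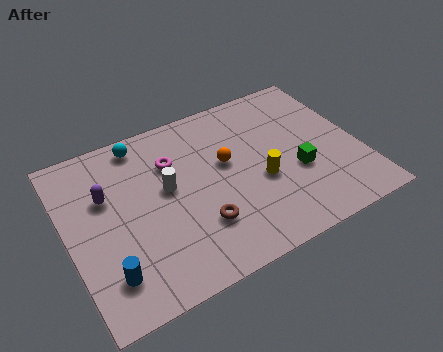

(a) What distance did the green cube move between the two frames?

1.7

The green cube moved from about (9.4, 1.5) to (9.3, 3.2), a distance of √(0.1² + 1.7²) ≈ 1.7.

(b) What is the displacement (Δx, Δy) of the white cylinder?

(-2.0, -1.6)

From the two frames, the white cylinder sits at roughly (6.1, 6.3) before and (4.1, 4.7) after.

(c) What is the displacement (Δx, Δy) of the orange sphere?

(-2.4, -1.6)

The orange sphere was at about (9.0, 6.5) and moved to about (6.6, 4.9).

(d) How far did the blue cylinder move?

0.7

The blue cylinder moved from about (1.6, 2.4) to (1.3, 1.8), a distance of √(0.3² + 0.6²) ≈ 0.7.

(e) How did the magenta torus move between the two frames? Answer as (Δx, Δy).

(-1.2, 1.4)

The magenta torus was at about (5.7, 4.5) and moved to about (4.5, 5.9).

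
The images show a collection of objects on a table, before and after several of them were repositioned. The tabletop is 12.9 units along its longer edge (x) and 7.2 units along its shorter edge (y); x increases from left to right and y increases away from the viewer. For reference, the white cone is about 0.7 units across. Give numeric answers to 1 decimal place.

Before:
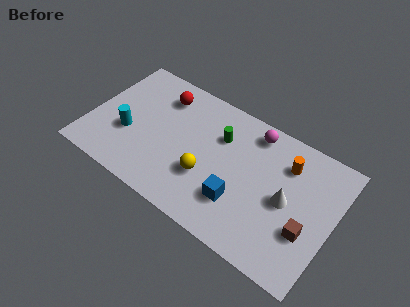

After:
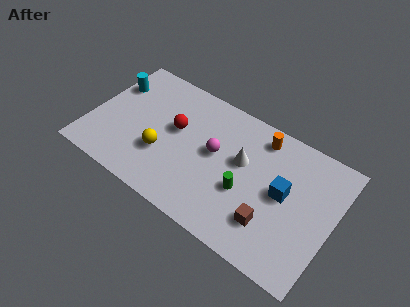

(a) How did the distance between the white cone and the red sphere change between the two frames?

-3.8

They were about 7.4 units apart before and 3.6 after — 3.8 units closer together.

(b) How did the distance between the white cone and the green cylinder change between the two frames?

-2.5

The distance was about 4.1 in the first image and 1.6 in the second, so they moved 2.5 units closer together.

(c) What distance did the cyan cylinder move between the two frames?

2.7

From (2.1, 2.7) to (0.8, 5.1), the cyan cylinder covered √(1.3² + 2.4²) ≈ 2.7 units.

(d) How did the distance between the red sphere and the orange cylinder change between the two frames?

-2.1

Before: roughly 6.8 units apart; after: 4.7. That's 2.1 units closer together.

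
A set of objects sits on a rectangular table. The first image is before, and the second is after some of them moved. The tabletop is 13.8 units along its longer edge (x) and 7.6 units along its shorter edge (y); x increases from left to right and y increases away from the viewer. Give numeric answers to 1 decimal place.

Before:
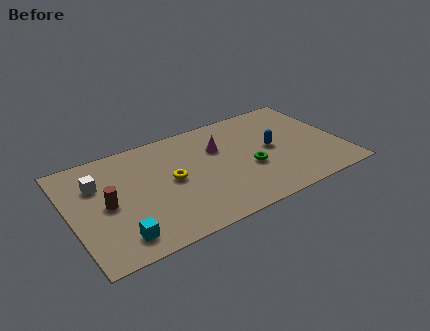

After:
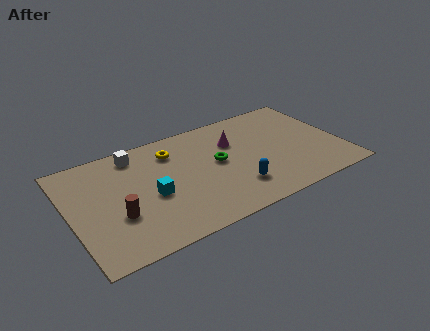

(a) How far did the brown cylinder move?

1.1

The brown cylinder moved from about (1.8, 3.7) to (2.2, 2.7), a distance of √(0.4² + 1.0²) ≈ 1.1.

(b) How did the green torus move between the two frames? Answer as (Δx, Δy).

(-1.5, 1.1)

The green torus started near (9.0, 3.0) and ended near (7.5, 4.1).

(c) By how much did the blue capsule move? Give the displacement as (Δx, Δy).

(-2.2, -2.0)

The blue capsule was at about (10.3, 3.9) and moved to about (8.1, 1.9).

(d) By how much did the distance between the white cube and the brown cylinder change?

+2.4

They were about 1.6 units apart before and 4.0 after — 2.4 units further apart.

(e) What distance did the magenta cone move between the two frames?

0.8

The magenta cone was near (7.7, 5.1) before and (8.5, 5.2) after, so it travelled √(0.8² + 0.1²) ≈ 0.8 units.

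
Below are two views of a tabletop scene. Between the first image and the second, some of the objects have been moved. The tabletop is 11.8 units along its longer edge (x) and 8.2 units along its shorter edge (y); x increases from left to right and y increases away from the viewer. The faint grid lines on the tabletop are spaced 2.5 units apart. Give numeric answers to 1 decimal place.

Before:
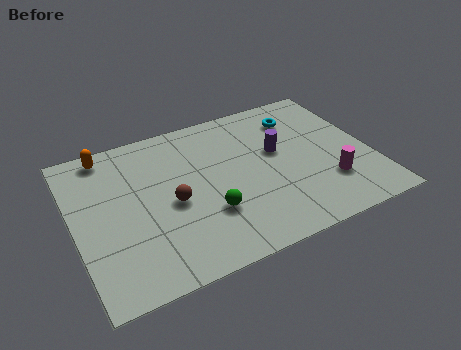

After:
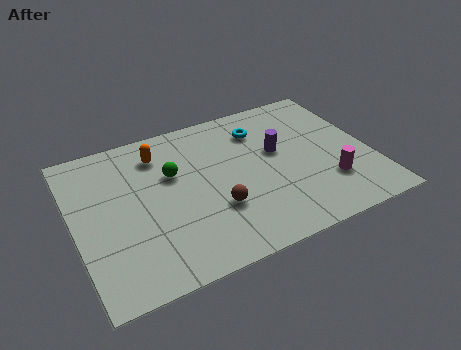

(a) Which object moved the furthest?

the green sphere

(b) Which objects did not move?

the purple cylinder and the magenta cylinder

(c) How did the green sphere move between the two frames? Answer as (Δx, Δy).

(-1.1, 2.6)

From the two frames, the green sphere sits at roughly (5.1, 2.6) before and (4.0, 5.2) after.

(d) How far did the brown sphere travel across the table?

1.9

From (3.8, 3.7) to (5.4, 2.7), the brown sphere covered √(1.6² + 1.0²) ≈ 1.9 units.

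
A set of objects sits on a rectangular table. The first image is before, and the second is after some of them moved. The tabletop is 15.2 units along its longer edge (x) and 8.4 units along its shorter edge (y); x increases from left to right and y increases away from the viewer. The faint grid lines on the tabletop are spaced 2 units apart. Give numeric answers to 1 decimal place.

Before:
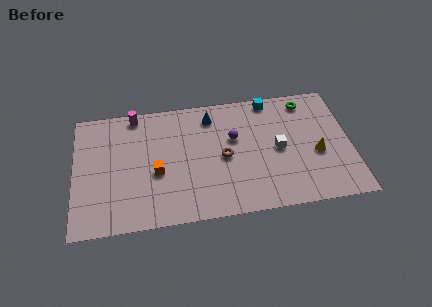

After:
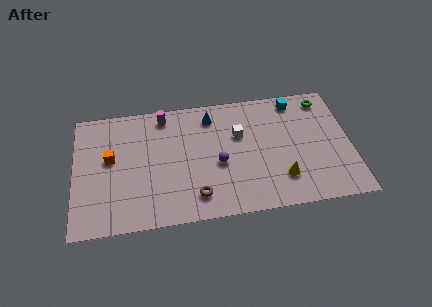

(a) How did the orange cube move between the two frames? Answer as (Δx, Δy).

(-2.5, 1.3)

The orange cube started near (4.5, 3.5) and ended near (2.0, 4.8).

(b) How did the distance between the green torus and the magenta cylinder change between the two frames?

-0.6

Before: roughly 9.5 units apart; after: 8.9. That's 0.6 units closer together.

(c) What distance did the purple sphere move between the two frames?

1.8

From (8.8, 5.2) to (7.9, 3.6), the purple sphere covered √(0.9² + 1.6²) ≈ 1.8 units.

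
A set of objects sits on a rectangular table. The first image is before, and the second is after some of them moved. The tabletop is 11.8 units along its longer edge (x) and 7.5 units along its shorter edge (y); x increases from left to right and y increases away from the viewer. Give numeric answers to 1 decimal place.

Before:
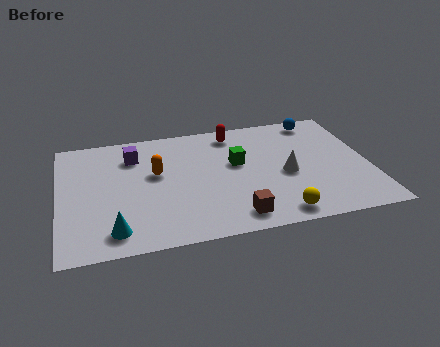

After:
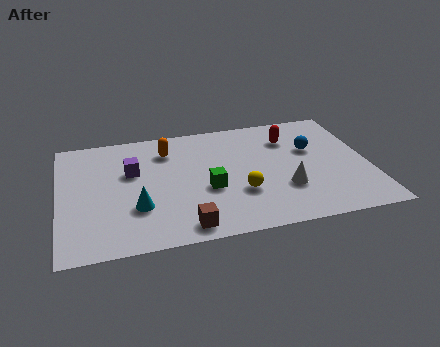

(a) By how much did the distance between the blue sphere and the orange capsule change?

-1.2

They were about 6.8 units apart before and 5.6 after — 1.2 units closer together.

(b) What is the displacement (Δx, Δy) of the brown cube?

(-1.9, -0.2)

The brown cube was at about (6.5, 1.1) and moved to about (4.6, 0.9).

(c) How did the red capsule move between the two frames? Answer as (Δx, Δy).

(2.1, -0.8)

The red capsule started near (6.8, 6.4) and ended near (8.9, 5.6).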